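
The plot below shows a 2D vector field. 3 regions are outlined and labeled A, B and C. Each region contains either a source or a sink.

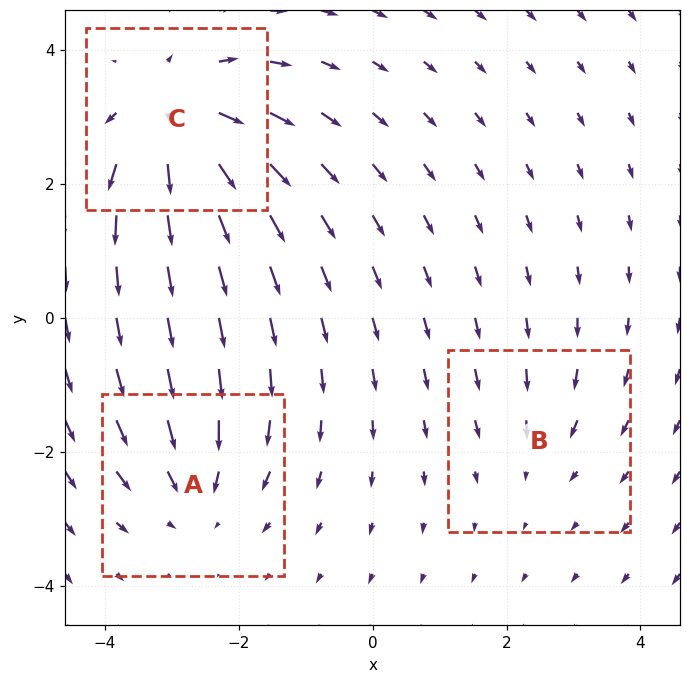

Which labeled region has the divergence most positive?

C

Divergence at each region's feature centre — A: about -3, B: about -2, C: about +5. Region C is most positive.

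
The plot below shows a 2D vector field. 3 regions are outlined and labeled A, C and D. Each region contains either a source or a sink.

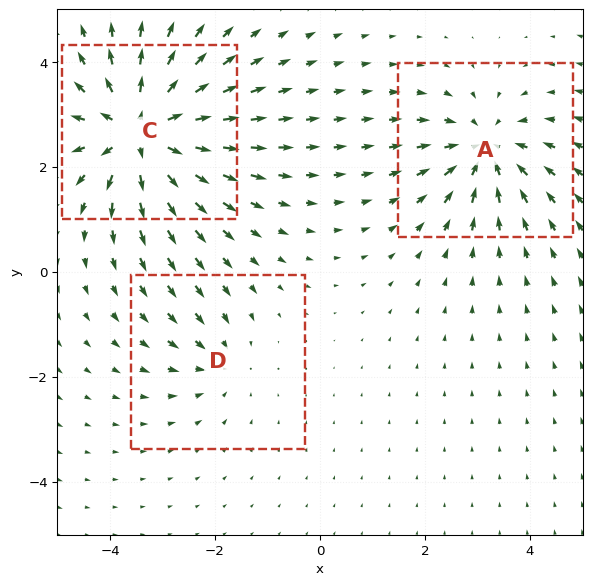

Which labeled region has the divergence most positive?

Divergence at each region's feature centre — A: about -4, C: about +6, D: about -2. Region C is most positive.

C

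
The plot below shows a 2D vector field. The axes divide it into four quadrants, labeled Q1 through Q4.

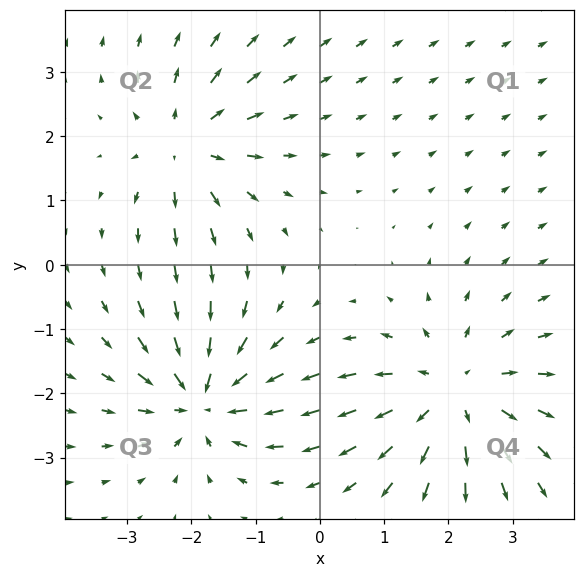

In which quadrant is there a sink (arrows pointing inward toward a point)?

The sink sits at approximately (-1.8, -2.1), which lies in quadrant Q3. The divergence there is about -5, negative as expected for a sink.

Q3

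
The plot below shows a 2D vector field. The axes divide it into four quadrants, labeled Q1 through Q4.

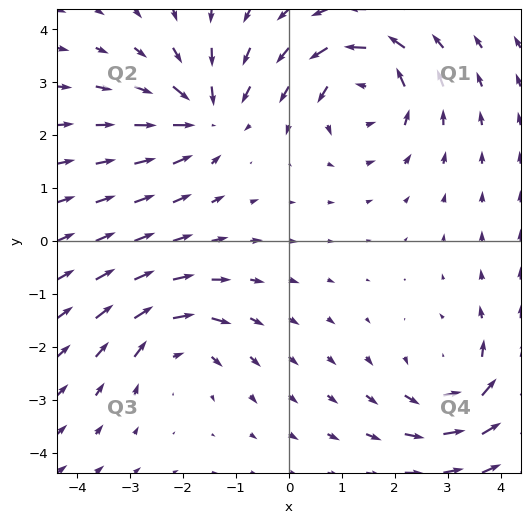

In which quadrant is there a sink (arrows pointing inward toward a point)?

The sink sits at approximately (-1.6, 2.4), which lies in quadrant Q2. The divergence there is about -5, negative as expected for a sink.

Q2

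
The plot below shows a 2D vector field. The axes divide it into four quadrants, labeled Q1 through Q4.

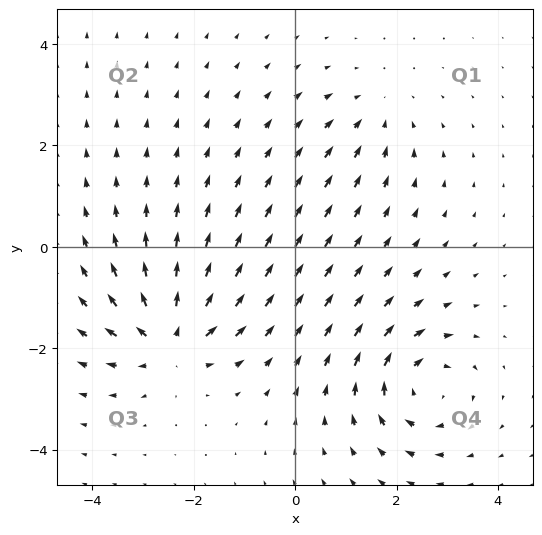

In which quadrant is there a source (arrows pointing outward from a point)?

Q3

The source sits at approximately (-2.5, -1.8), which lies in quadrant Q3. The divergence there is about +6, positive as expected for a source.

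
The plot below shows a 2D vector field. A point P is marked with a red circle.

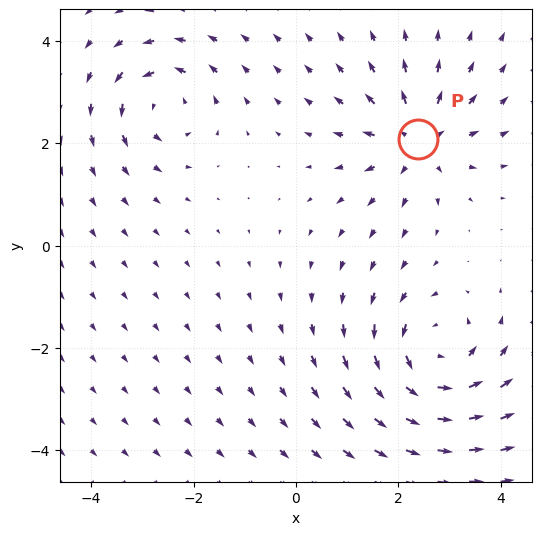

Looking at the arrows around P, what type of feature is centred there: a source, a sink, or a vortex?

At P (2.4, 2.1) the arrows spread outward. Divergence about +3, curl ≈0 — positive divergence with near-zero curl is a source.

source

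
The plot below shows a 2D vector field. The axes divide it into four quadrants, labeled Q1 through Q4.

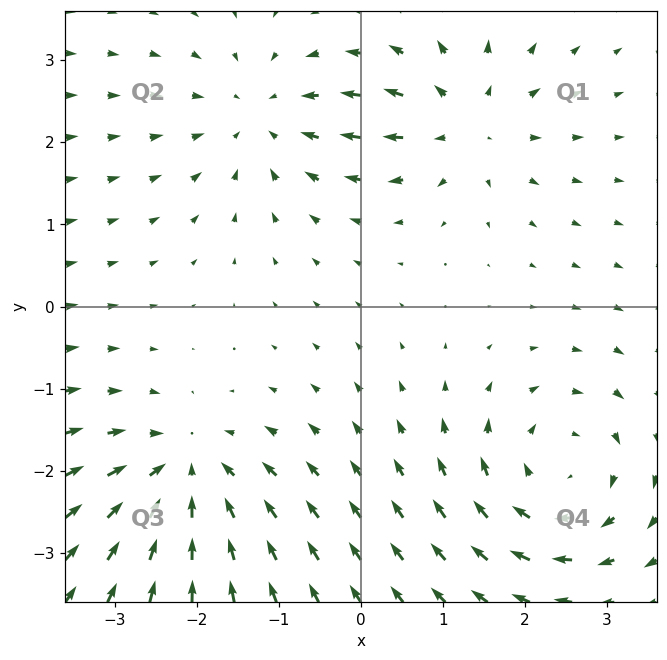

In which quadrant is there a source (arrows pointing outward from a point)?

The source sits at approximately (1.3, 2.2), which lies in quadrant Q1. The divergence there is about +5, positive as expected for a source.

Q1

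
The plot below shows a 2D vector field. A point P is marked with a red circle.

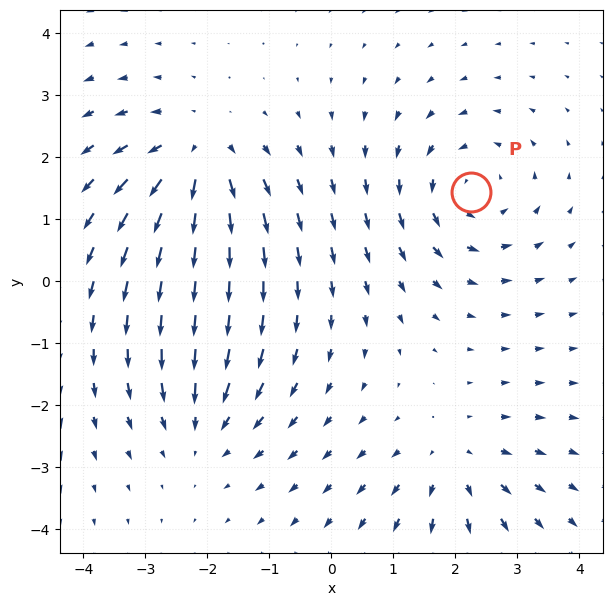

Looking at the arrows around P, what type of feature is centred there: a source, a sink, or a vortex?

vortex

At P (2.2, 1.4) the arrows circulate counterclockwise. Divergence ≈0, curl about +4 — near-zero divergence with nonzero curl is a vortex.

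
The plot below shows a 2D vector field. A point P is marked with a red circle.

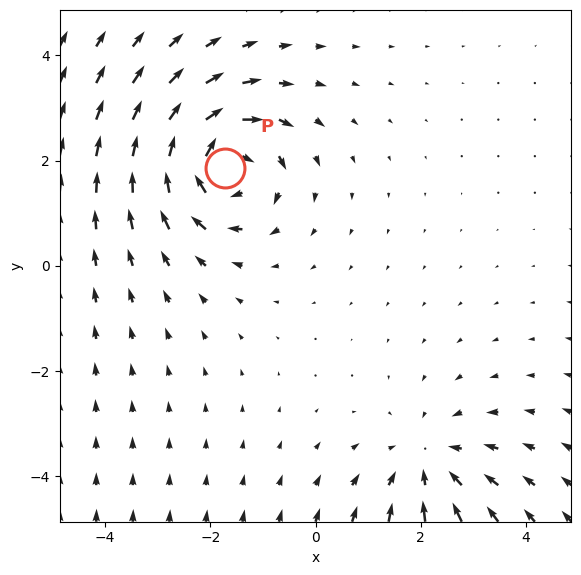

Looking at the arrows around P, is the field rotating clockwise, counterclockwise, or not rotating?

clockwise

Near P at (-1.7, 1.9) the arrows circulate clockwise. The curl (z-component) there is about -4; negative curl means clockwise rotation.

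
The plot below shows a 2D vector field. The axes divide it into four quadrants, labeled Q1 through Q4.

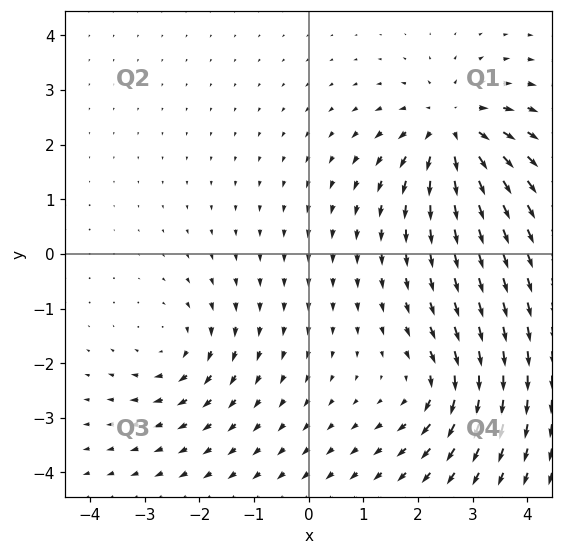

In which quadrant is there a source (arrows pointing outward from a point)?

The source sits at approximately (2.6, 2.3), which lies in quadrant Q1. The divergence there is about +6, positive as expected for a source.

Q1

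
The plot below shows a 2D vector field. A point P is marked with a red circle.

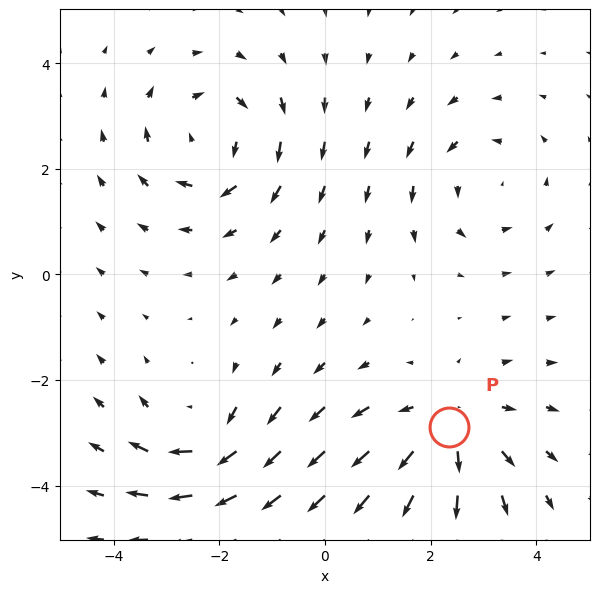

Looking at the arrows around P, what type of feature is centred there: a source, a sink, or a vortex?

source

At P (2.3, -2.9) the arrows spread outward. Divergence about +4, curl ≈0 — positive divergence with near-zero curl is a source.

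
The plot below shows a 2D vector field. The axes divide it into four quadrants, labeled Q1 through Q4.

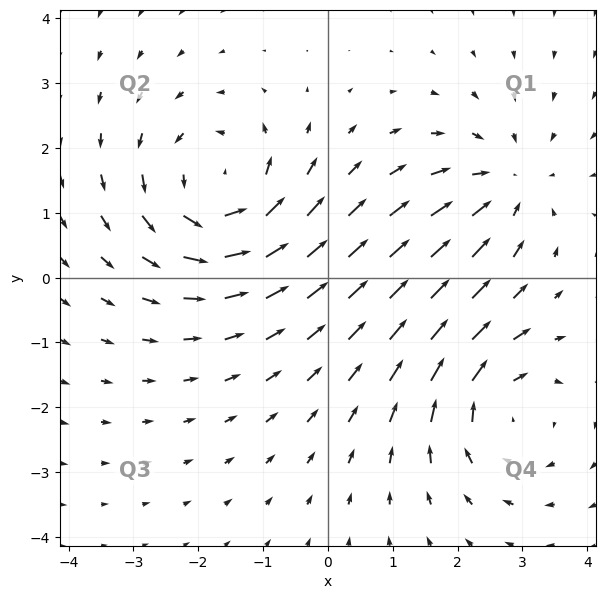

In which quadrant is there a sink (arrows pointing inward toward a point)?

Q1

The sink sits at approximately (2.7, 1.4), which lies in quadrant Q1. The divergence there is about -3, negative as expected for a sink.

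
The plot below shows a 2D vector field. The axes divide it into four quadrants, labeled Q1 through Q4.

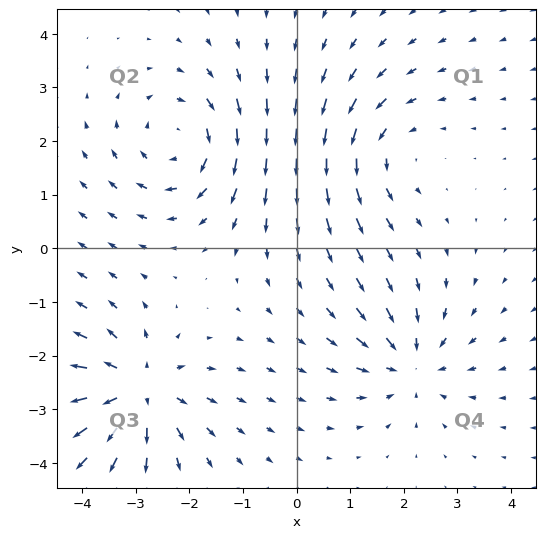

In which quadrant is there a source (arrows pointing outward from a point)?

The source sits at approximately (-3.0, -2.7), which lies in quadrant Q3. The divergence there is about +6, positive as expected for a source.

Q3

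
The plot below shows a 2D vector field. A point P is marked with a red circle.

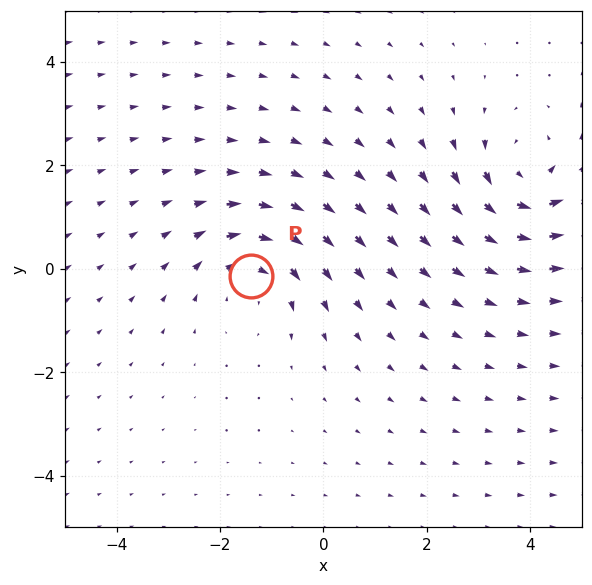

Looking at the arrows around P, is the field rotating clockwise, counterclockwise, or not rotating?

clockwise

Near P at (-1.4, -0.1) the arrows circulate clockwise. The curl (z-component) there is about -4; negative curl means clockwise rotation.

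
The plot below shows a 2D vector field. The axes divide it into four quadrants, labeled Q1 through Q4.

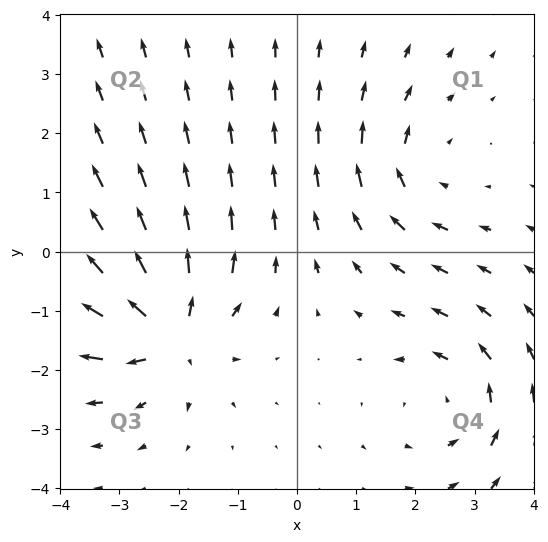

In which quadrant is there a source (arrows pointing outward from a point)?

Q3

The source sits at approximately (-2.1, -1.4), which lies in quadrant Q3. The divergence there is about +5, positive as expected for a source.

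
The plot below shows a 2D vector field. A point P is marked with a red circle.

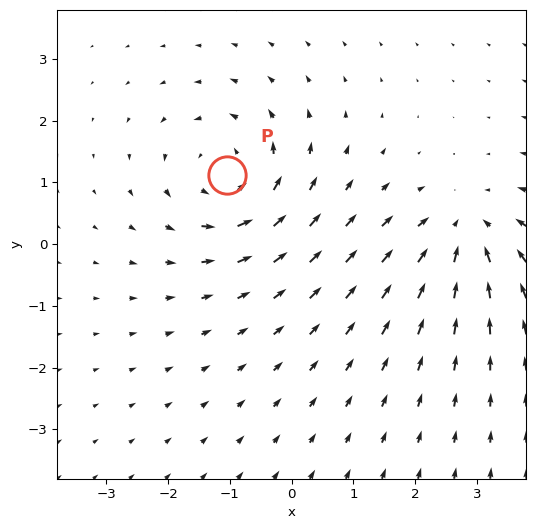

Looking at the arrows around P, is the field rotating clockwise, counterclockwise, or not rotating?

Near P at (-1.0, 1.1) the arrows circulate counterclockwise. The curl (z-component) there is about +4; positive curl means counterclockwise rotation.

counterclockwise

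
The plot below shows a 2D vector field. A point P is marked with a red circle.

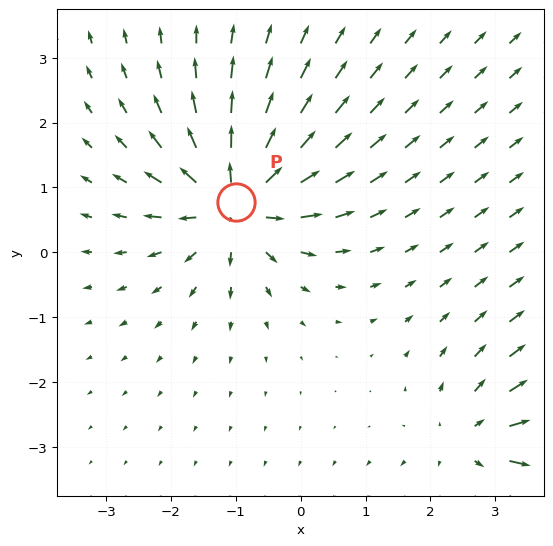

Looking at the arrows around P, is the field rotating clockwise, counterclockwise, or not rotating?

not rotating

Near P at (-1.0, 0.8) the arrows show no circulation. The curl there is ≈0.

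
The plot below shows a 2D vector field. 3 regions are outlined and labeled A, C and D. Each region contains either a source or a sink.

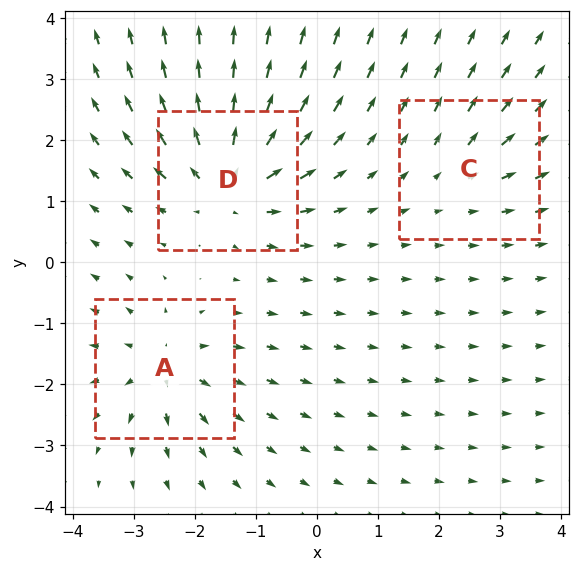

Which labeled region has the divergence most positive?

Divergence at each region's feature centre — A: about +4, C: about +2, D: about +6. Region D is most positive.

D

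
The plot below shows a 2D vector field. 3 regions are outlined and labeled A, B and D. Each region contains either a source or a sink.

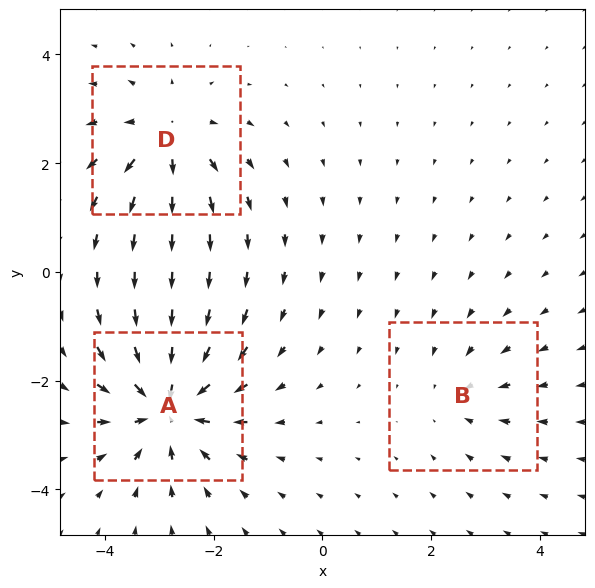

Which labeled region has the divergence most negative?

A

Divergence at each region's feature centre — A: about -5, B: about -2, D: about +4. Region A is most negative.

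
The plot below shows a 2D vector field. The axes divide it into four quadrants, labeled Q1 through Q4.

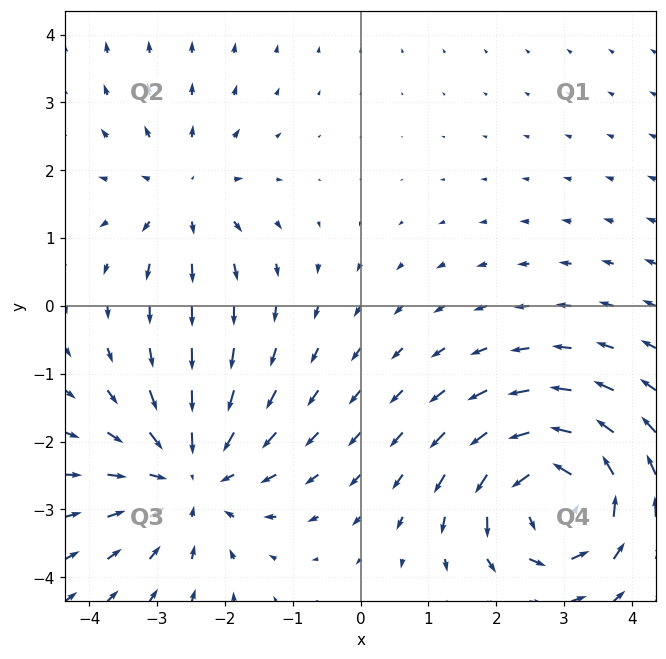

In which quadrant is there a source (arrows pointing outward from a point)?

Q2

The source sits at approximately (-2.6, 1.6), which lies in quadrant Q2. The divergence there is about +3, positive as expected for a source.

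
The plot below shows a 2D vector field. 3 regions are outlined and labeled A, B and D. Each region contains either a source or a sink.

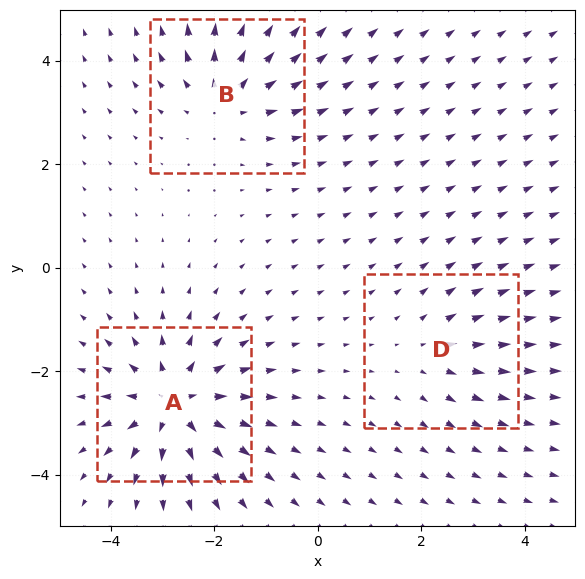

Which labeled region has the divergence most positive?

A

Divergence at each region's feature centre — A: about +5, B: about +4, D: about +2. Region A is most positive.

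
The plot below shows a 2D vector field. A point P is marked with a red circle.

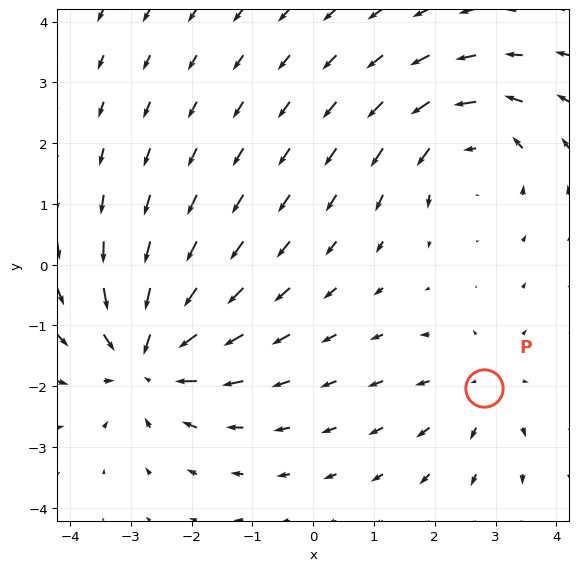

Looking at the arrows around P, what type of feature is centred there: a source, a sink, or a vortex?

source

At P (2.8, -2.0) the arrows spread outward. Divergence about +2, curl ≈0 — positive divergence with near-zero curl is a source.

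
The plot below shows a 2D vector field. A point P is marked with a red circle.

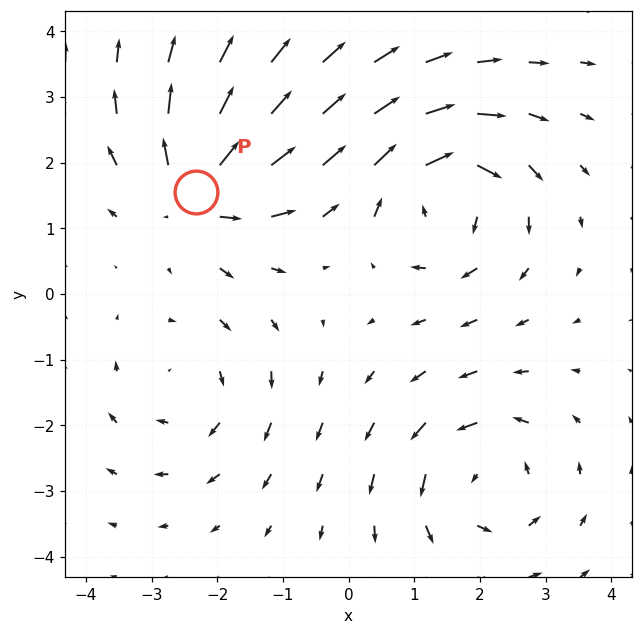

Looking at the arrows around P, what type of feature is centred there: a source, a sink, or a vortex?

source

At P (-2.3, 1.5) the arrows spread outward. Divergence about +5, curl ≈0 — positive divergence with near-zero curl is a source.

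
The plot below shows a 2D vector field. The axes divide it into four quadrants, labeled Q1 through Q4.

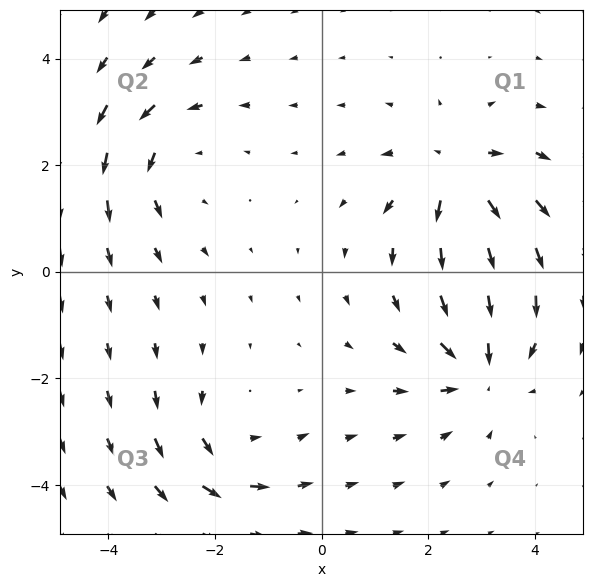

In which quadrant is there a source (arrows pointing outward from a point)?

Q1

The source sits at approximately (2.5, 1.8), which lies in quadrant Q1. The divergence there is about +6, positive as expected for a source.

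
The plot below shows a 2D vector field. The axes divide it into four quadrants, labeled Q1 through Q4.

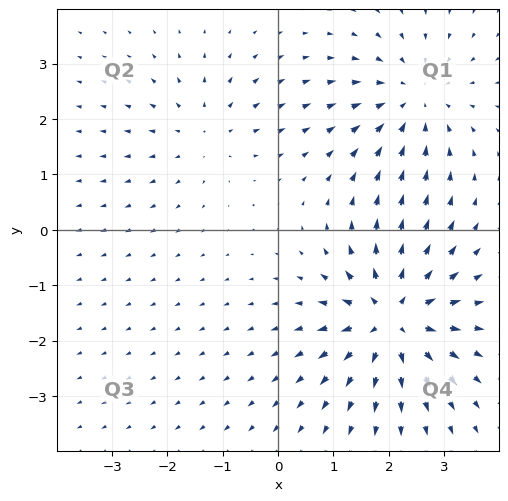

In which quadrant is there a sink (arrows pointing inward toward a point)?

The sink sits at approximately (2.4, 2.4), which lies in quadrant Q1. The divergence there is about -3, negative as expected for a sink.

Q1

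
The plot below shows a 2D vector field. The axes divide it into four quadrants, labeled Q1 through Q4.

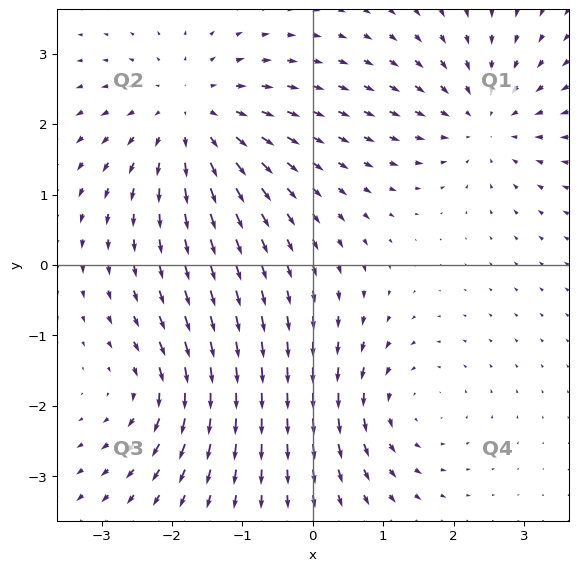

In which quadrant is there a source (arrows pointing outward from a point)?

Q2

The source sits at approximately (-1.7, 2.1), which lies in quadrant Q2. The divergence there is about +4, positive as expected for a source.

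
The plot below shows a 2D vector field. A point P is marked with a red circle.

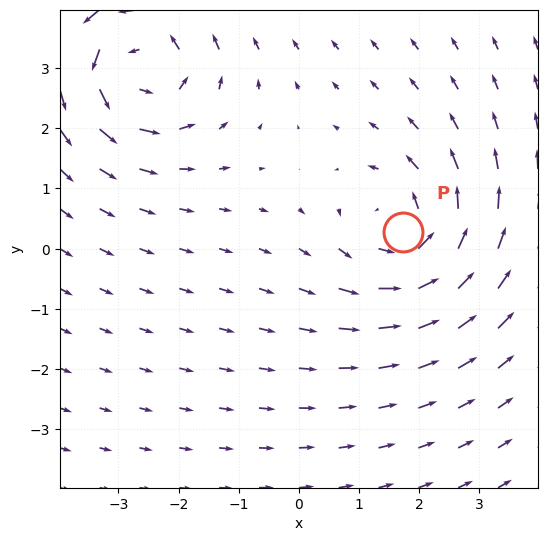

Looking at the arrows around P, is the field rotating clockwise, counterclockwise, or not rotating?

Near P at (1.7, 0.3) the arrows circulate counterclockwise. The curl (z-component) there is about +4; positive curl means counterclockwise rotation.

counterclockwise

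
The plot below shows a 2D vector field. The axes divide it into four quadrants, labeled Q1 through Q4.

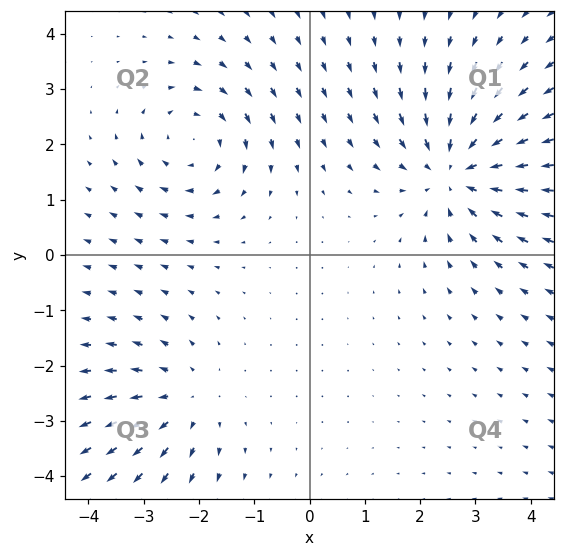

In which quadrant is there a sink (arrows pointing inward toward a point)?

Q1

The sink sits at approximately (2.7, 1.5), which lies in quadrant Q1. The divergence there is about -4, negative as expected for a sink.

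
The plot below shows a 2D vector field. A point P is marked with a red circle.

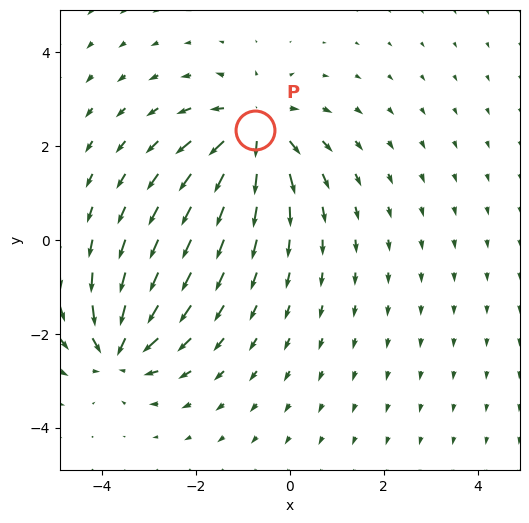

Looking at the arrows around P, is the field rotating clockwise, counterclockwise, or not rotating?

Near P at (-0.7, 2.3) the arrows show no circulation. The curl there is ≈0.

not rotating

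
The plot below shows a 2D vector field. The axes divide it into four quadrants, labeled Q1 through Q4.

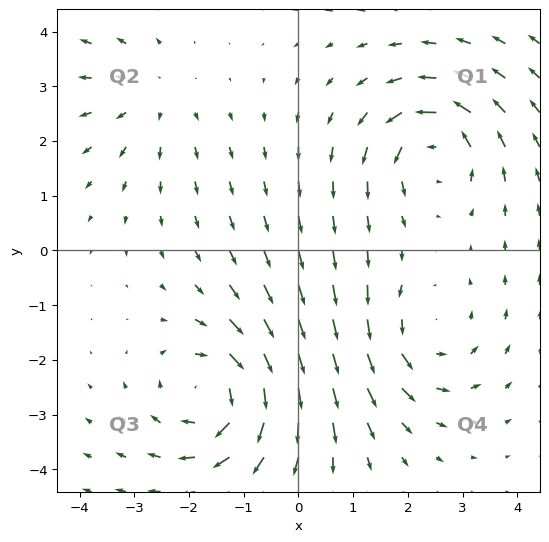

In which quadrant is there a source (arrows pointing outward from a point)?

The source sits at approximately (-2.7, 2.8), which lies in quadrant Q2. The divergence there is about +2, positive as expected for a source.

Q2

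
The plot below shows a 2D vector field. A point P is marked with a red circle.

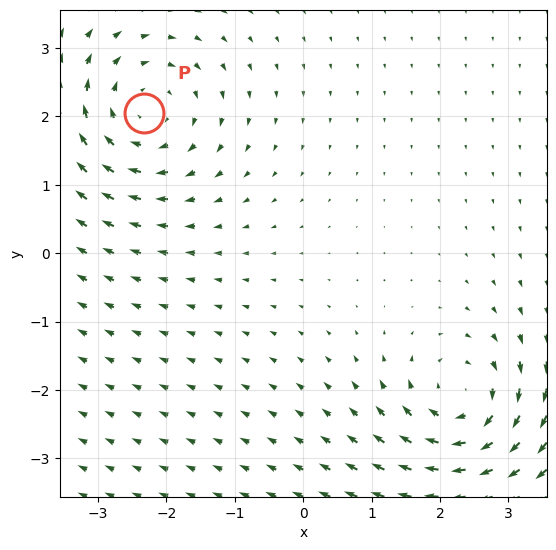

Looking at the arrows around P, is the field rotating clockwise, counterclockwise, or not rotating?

Near P at (-2.3, 2.0) the arrows circulate clockwise. The curl (z-component) there is about -3; negative curl means clockwise rotation.

clockwise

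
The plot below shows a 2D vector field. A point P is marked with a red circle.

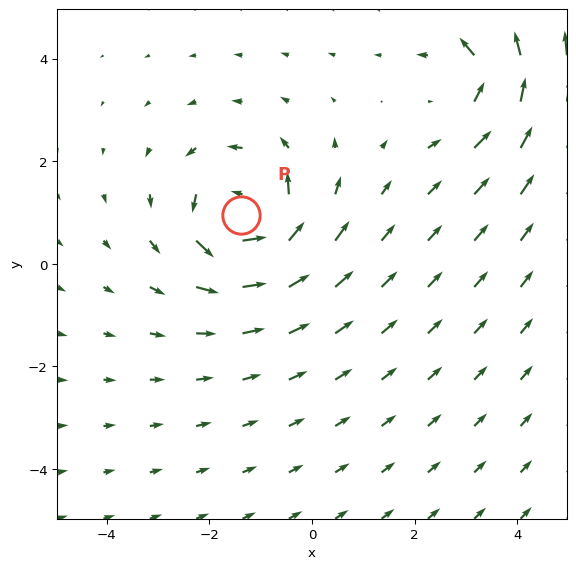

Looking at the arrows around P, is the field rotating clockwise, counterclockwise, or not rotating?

Near P at (-1.4, 0.9) the arrows circulate counterclockwise. The curl (z-component) there is about +6; positive curl means counterclockwise rotation.

counterclockwise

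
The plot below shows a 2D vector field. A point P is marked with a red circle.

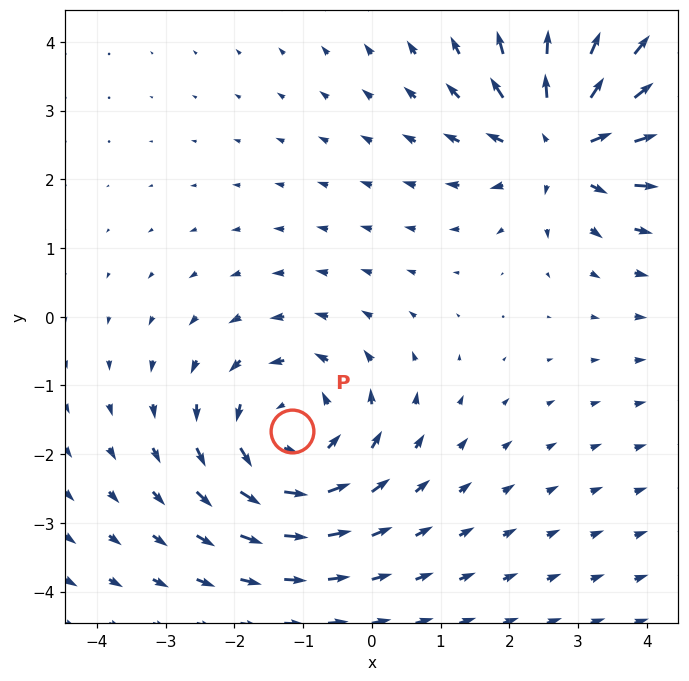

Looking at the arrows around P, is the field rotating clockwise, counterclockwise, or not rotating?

counterclockwise

Near P at (-1.2, -1.7) the arrows circulate counterclockwise. The curl (z-component) there is about +4; positive curl means counterclockwise rotation.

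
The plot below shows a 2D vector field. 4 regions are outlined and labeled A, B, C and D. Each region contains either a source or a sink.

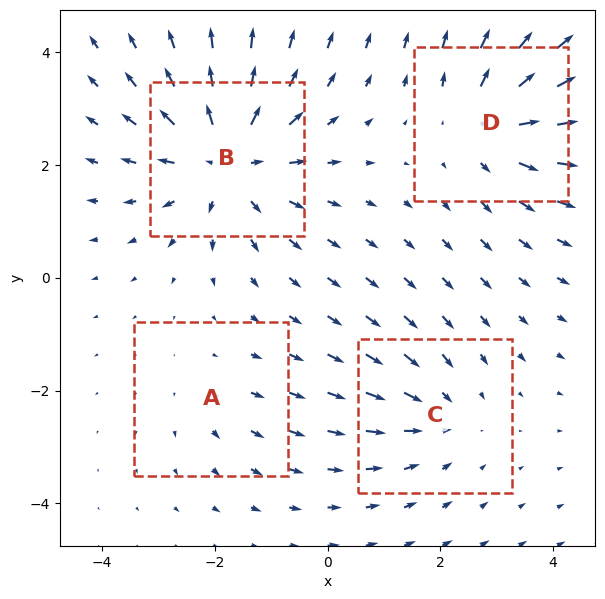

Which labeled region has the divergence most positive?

Divergence at each region's feature centre — A: about +2, B: about +6, C: about -3, D: about +4. Region B is most positive.

B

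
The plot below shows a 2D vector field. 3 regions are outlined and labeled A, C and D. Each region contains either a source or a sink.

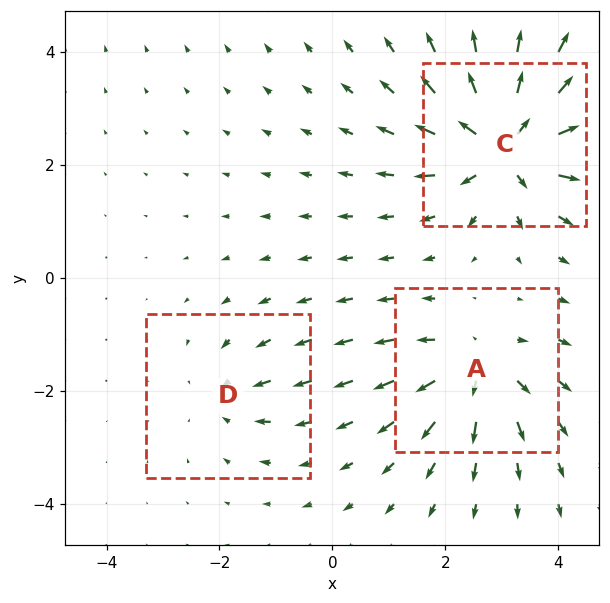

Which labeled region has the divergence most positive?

C

Divergence at each region's feature centre — A: about +4, C: about +7, D: about -3. Region C is most positive.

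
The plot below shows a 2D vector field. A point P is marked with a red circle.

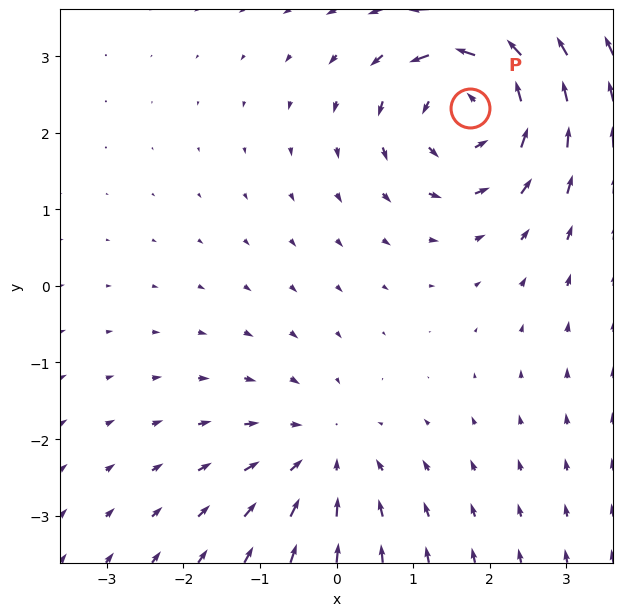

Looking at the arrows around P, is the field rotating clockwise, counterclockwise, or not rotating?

Near P at (1.7, 2.3) the arrows circulate counterclockwise. The curl (z-component) there is about +5; positive curl means counterclockwise rotation.

counterclockwise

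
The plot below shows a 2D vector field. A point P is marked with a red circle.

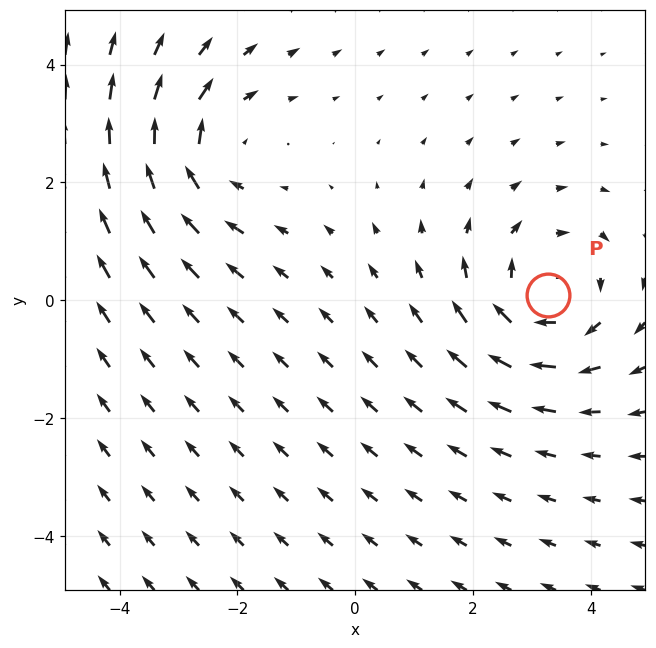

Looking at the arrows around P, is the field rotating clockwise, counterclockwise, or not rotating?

Near P at (3.3, 0.1) the arrows circulate clockwise. The curl (z-component) there is about -3; negative curl means clockwise rotation.

clockwise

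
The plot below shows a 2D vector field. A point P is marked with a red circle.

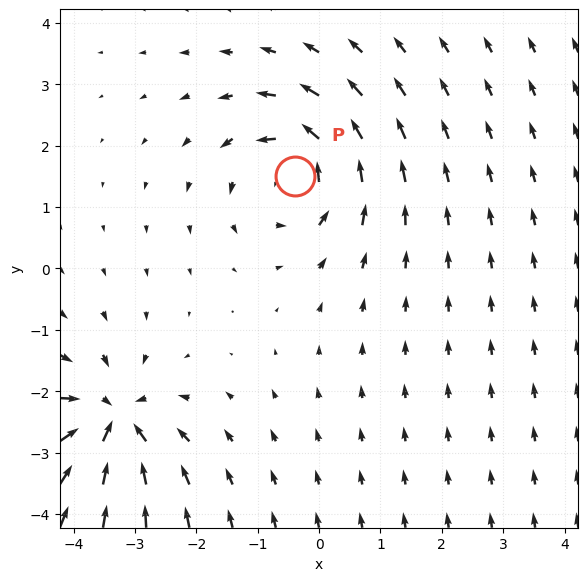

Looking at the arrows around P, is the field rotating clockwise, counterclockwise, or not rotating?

Near P at (-0.4, 1.5) the arrows circulate counterclockwise. The curl (z-component) there is about +4; positive curl means counterclockwise rotation.

counterclockwise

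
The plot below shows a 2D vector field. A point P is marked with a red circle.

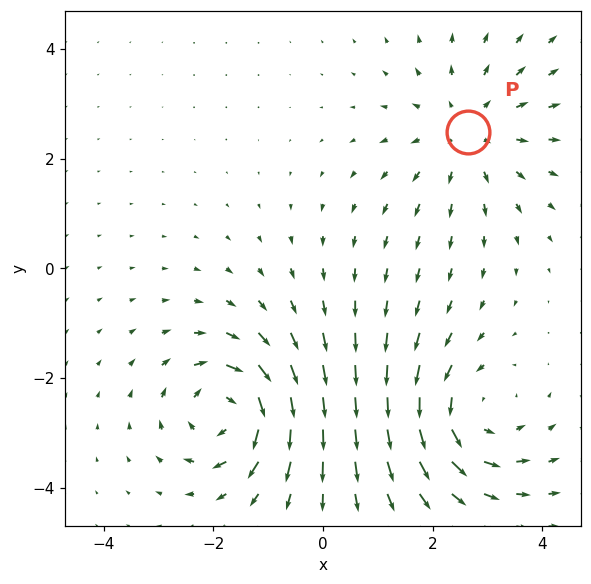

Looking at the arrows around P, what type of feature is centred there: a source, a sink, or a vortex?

source

At P (2.7, 2.5) the arrows spread outward. Divergence about +3, curl ≈0 — positive divergence with near-zero curl is a source.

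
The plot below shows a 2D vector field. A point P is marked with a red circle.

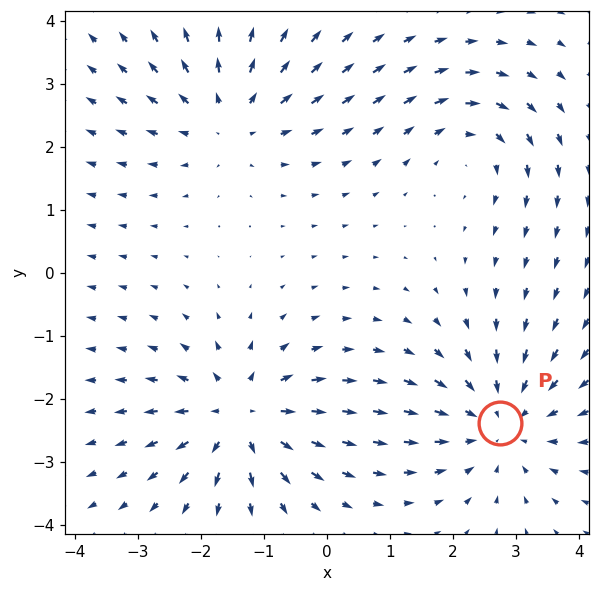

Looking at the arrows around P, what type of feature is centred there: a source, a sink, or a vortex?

At P (2.8, -2.4) the arrows converge inward. Divergence about -3, curl ≈0 — negative divergence with near-zero curl is a sink.

sink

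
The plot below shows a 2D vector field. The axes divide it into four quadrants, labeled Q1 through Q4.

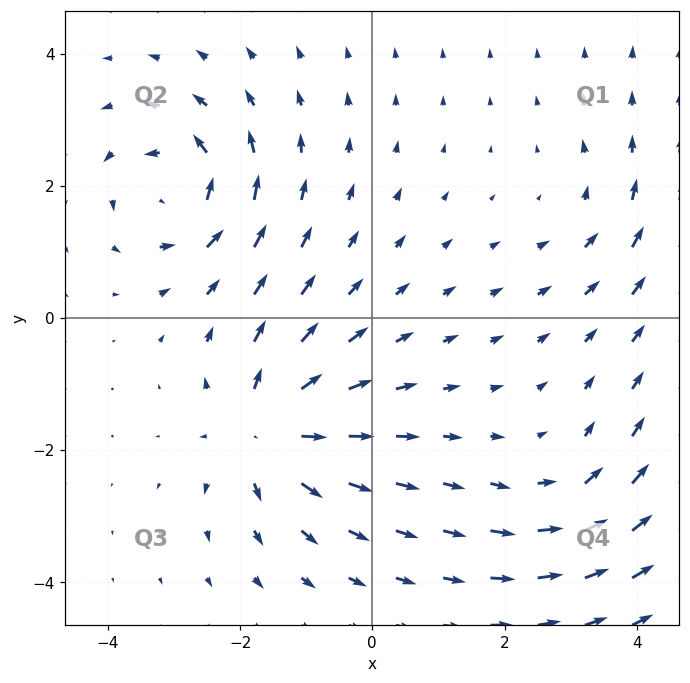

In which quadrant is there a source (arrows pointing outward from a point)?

The source sits at approximately (-1.6, -1.7), which lies in quadrant Q3. The divergence there is about +7, positive as expected for a source.

Q3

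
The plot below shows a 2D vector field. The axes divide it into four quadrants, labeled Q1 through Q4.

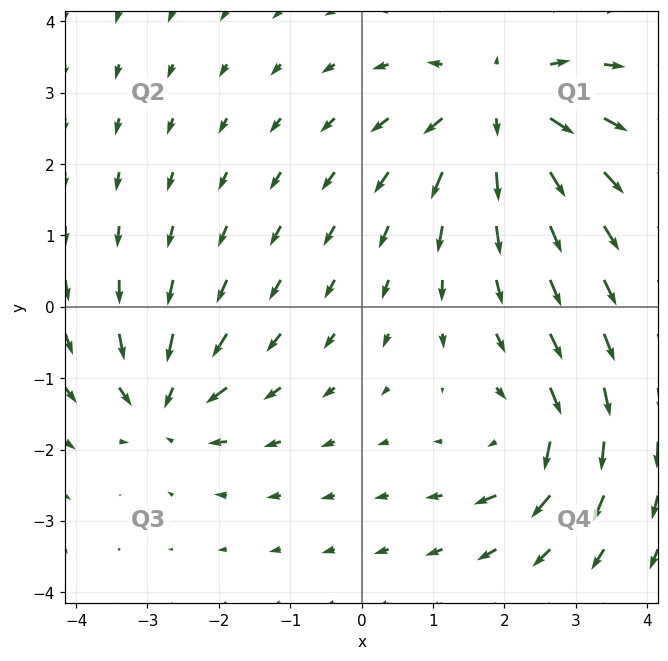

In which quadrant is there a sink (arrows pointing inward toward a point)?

The sink sits at approximately (-2.8, -1.4), which lies in quadrant Q3. The divergence there is about -4, negative as expected for a sink.

Q3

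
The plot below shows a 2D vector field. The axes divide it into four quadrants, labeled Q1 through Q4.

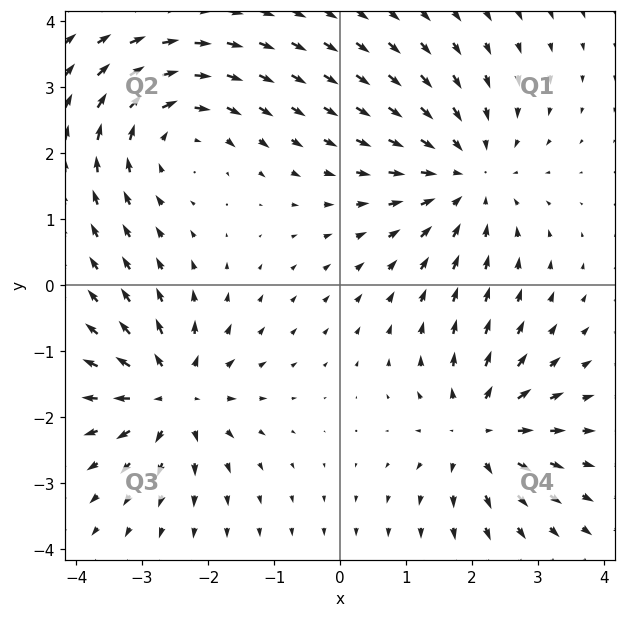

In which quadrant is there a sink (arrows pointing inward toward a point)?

The sink sits at approximately (1.9, 1.6), which lies in quadrant Q1. The divergence there is about -4, negative as expected for a sink.

Q1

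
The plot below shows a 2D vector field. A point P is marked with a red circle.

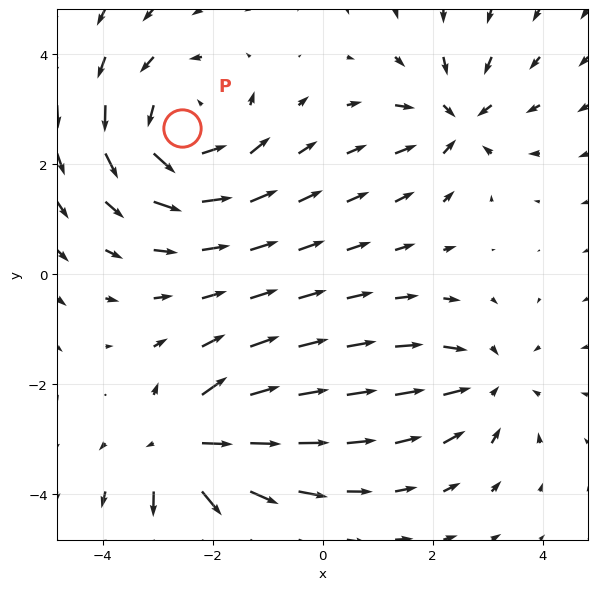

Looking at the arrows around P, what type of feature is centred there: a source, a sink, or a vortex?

At P (-2.6, 2.6) the arrows circulate counterclockwise. Divergence ≈0, curl about +4 — near-zero divergence with nonzero curl is a vortex.

vortex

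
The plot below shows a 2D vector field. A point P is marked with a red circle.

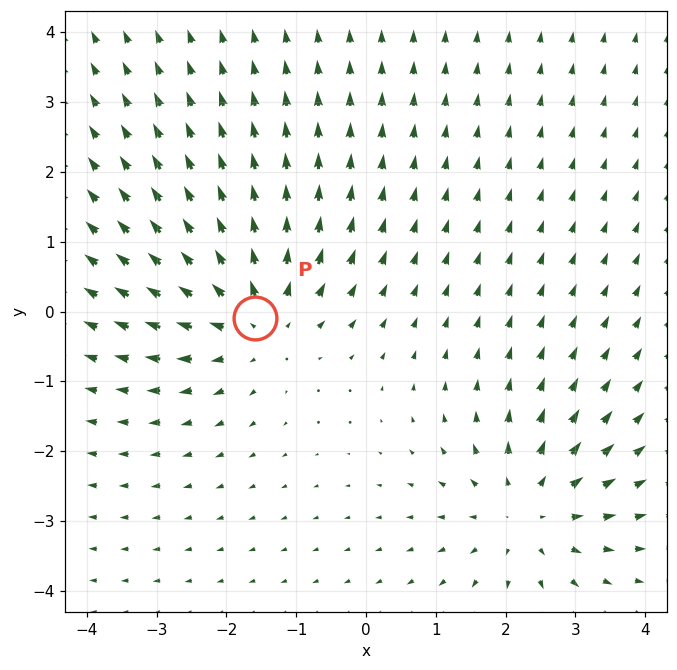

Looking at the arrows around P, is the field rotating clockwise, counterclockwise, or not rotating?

not rotating

Near P at (-1.6, -0.1) the arrows show no circulation. The curl there is ≈0.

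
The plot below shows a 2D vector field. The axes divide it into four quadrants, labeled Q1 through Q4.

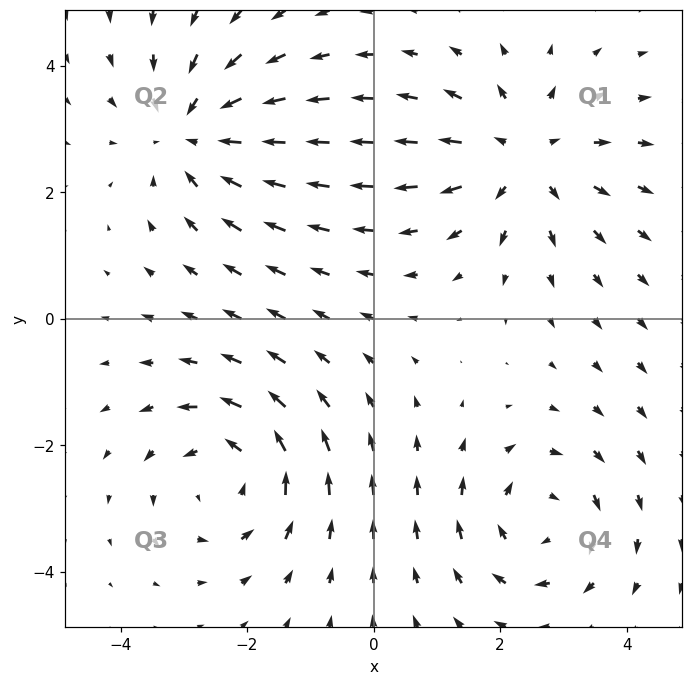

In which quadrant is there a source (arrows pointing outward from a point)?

The source sits at approximately (2.4, 2.6), which lies in quadrant Q1. The divergence there is about +4, positive as expected for a source.

Q1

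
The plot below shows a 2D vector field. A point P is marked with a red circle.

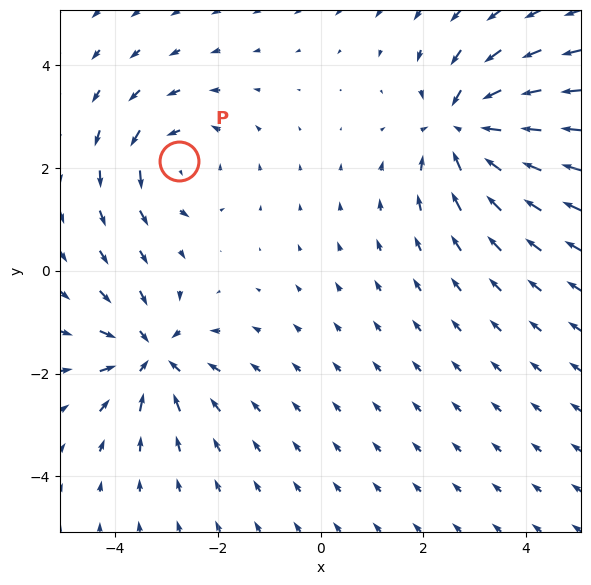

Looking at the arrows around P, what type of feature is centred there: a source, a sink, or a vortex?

vortex

At P (-2.8, 2.1) the arrows circulate counterclockwise. Divergence ≈0, curl about +3 — near-zero divergence with nonzero curl is a vortex.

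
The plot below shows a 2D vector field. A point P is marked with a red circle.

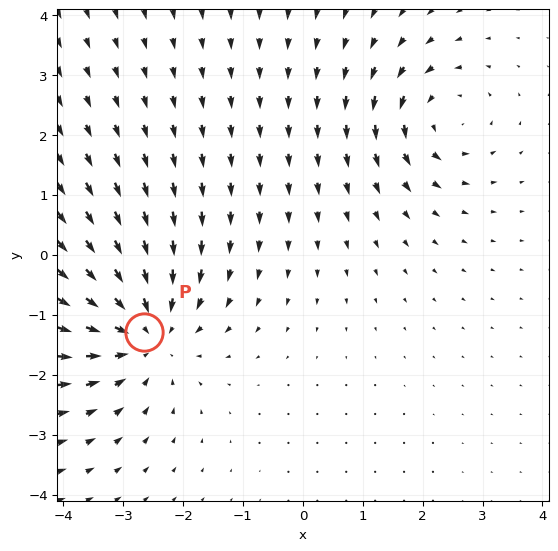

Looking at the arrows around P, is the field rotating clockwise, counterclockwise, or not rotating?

not rotating

Near P at (-2.7, -1.3) the arrows show no circulation. The curl there is ≈0.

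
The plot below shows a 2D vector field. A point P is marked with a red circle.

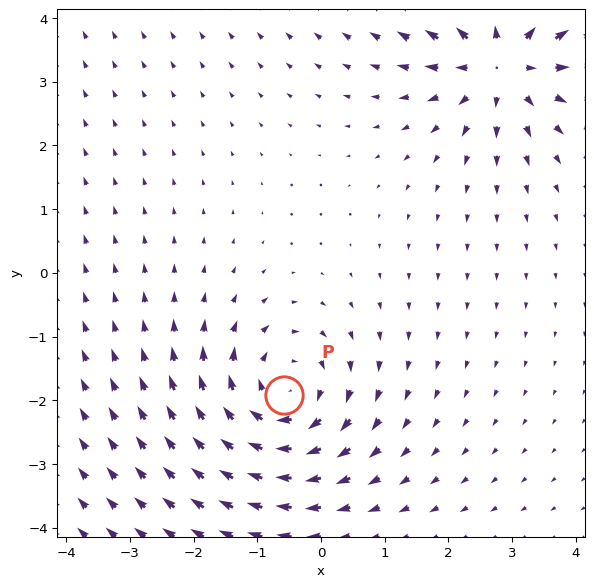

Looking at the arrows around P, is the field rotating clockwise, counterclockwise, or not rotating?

clockwise

Near P at (-0.6, -1.9) the arrows circulate clockwise. The curl (z-component) there is about -4; negative curl means clockwise rotation.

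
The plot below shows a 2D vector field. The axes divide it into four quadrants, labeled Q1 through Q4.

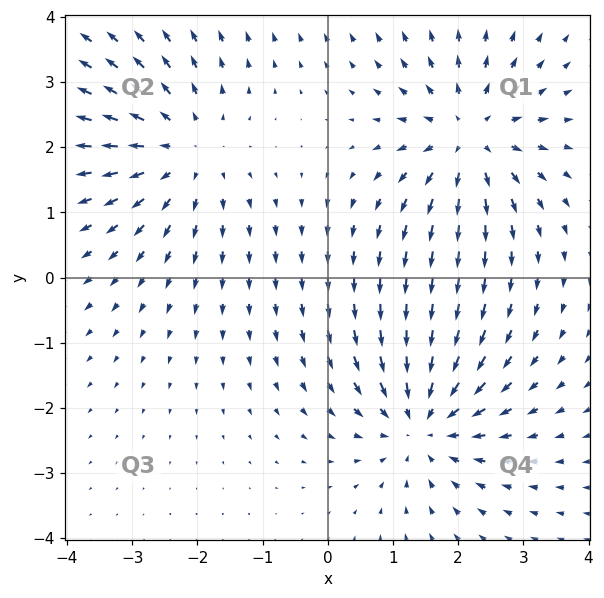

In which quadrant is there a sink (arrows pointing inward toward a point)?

The sink sits at approximately (1.5, -2.2), which lies in quadrant Q4. The divergence there is about -5, negative as expected for a sink.

Q4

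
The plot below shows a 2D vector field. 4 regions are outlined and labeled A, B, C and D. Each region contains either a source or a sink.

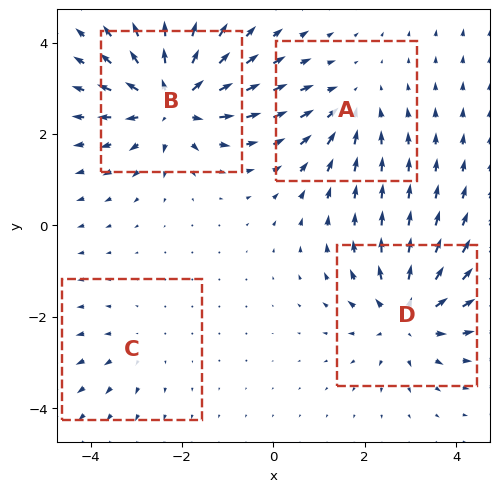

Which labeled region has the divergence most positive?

B

Divergence at each region's feature centre — A: about -3, B: about +7, C: about +2, D: about +5. Region B is most positive.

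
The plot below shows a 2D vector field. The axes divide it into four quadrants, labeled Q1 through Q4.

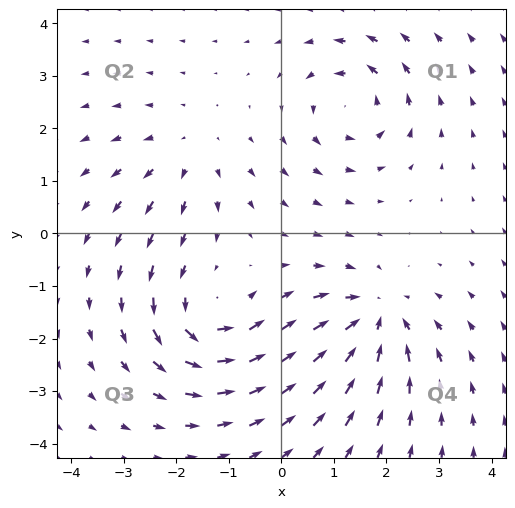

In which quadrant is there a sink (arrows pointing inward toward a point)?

Q4

The sink sits at approximately (1.8, -1.6), which lies in quadrant Q4. The divergence there is about -5, negative as expected for a sink.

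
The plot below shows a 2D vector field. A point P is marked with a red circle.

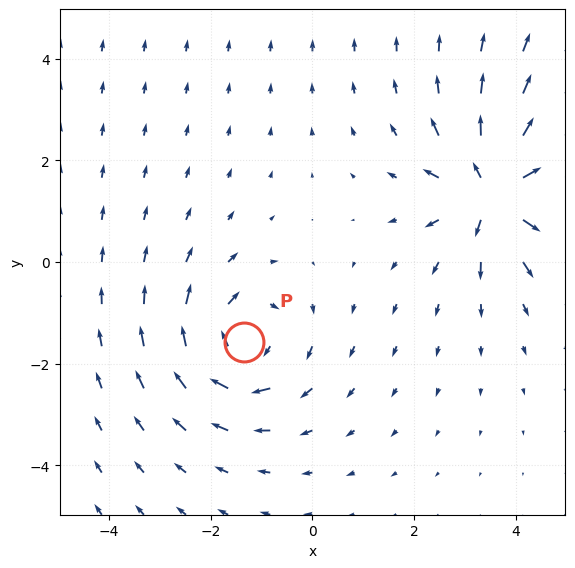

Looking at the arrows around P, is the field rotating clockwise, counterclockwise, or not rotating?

clockwise

Near P at (-1.3, -1.6) the arrows circulate clockwise. The curl (z-component) there is about -4; negative curl means clockwise rotation.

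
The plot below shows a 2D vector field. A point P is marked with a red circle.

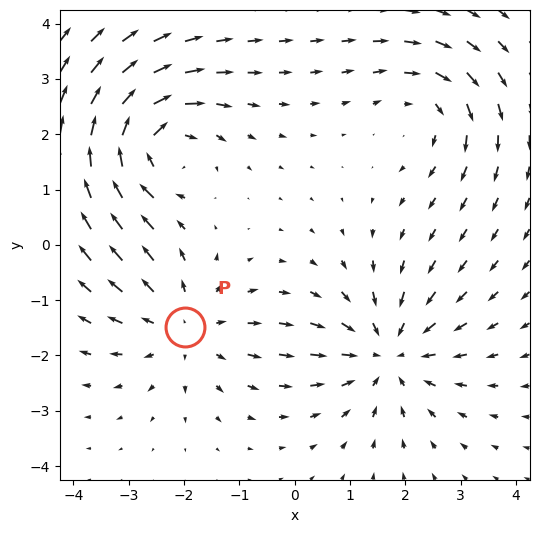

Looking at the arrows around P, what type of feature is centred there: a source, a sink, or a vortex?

source

At P (-2.0, -1.5) the arrows spread outward. Divergence about +3, curl ≈0 — positive divergence with near-zero curl is a source.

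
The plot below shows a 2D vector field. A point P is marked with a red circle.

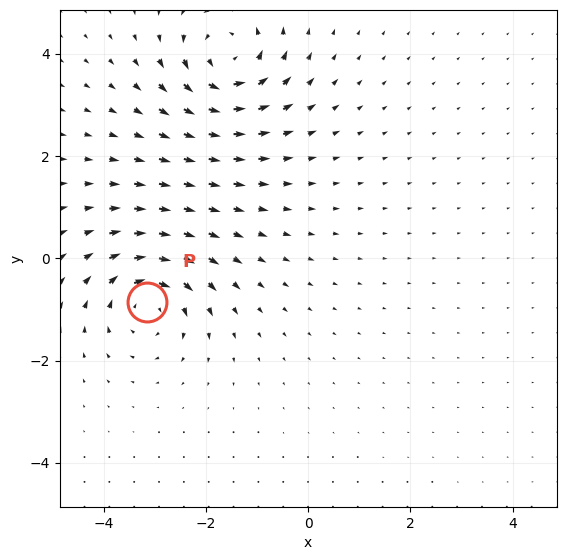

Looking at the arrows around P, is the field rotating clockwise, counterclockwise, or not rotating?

Near P at (-3.1, -0.9) the arrows circulate clockwise. The curl (z-component) there is about -5; negative curl means clockwise rotation.

clockwise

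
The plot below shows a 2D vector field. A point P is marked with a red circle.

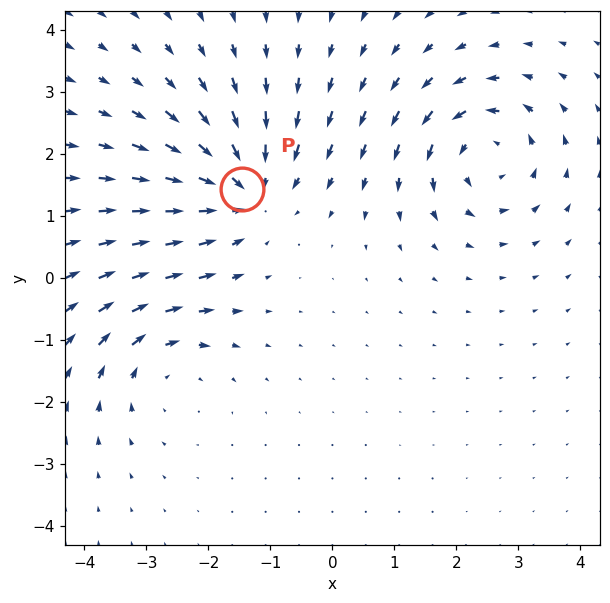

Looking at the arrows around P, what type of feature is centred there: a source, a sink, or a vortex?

sink

At P (-1.5, 1.4) the arrows converge inward. Divergence about -5, curl ≈0 — negative divergence with near-zero curl is a sink.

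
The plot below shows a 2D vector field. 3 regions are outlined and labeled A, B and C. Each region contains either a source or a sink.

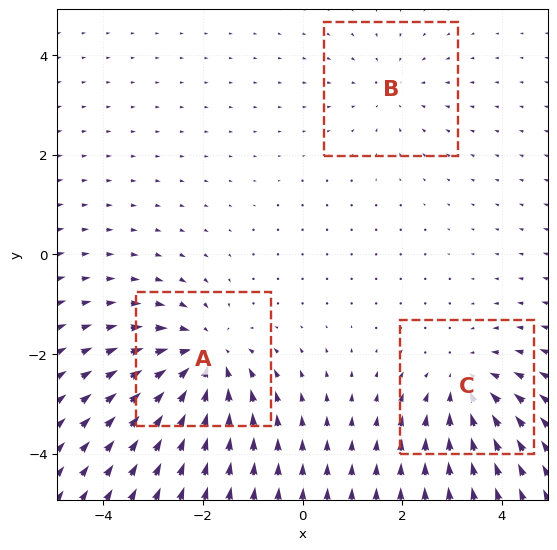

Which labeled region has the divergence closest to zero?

Divergence at each region's feature centre — A: about -4, B: about -2, C: about -3. Region B is closest to zero.

B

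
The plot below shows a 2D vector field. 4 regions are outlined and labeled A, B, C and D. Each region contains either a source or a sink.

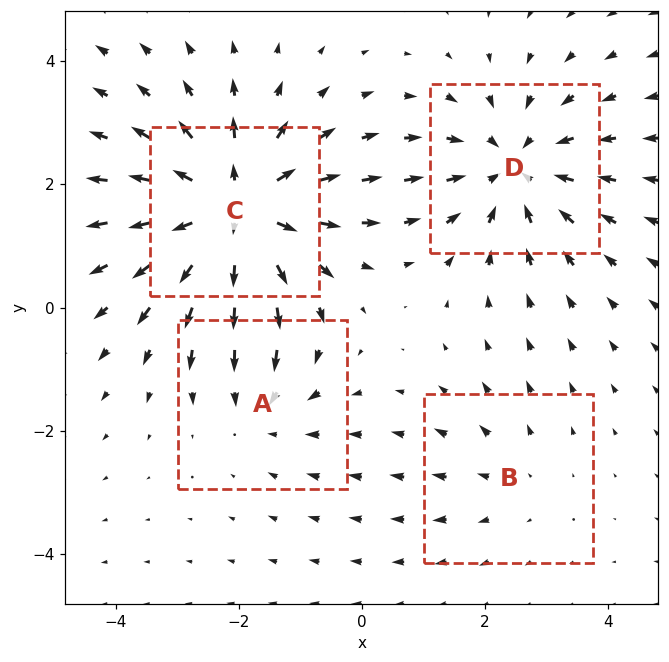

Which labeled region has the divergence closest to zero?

B

Divergence at each region's feature centre — A: about -3, B: about +2, C: about +6, D: about -4. Region B is closest to zero.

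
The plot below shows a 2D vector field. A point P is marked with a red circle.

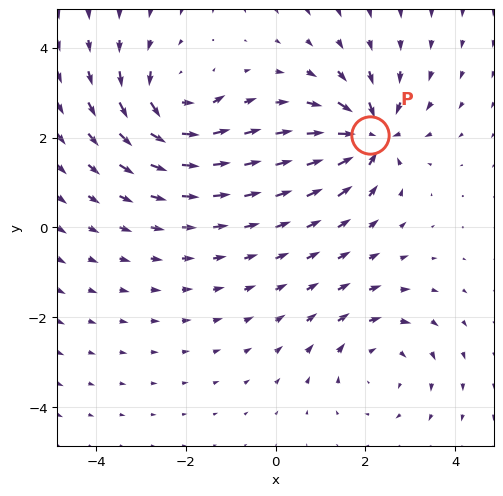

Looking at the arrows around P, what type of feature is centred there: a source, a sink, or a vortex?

At P (2.1, 2.0) the arrows converge inward. Divergence about -7, curl ≈0 — negative divergence with near-zero curl is a sink.

sink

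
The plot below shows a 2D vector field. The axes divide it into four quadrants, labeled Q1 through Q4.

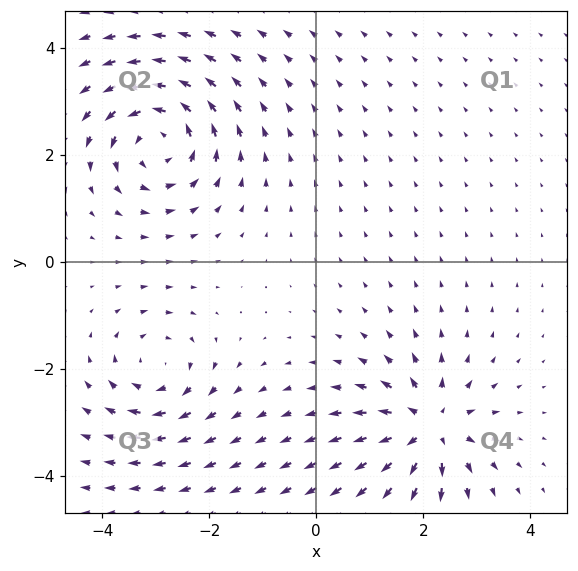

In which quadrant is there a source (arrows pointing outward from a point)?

The source sits at approximately (2.1, -3.1), which lies in quadrant Q4. The divergence there is about +6, positive as expected for a source.

Q4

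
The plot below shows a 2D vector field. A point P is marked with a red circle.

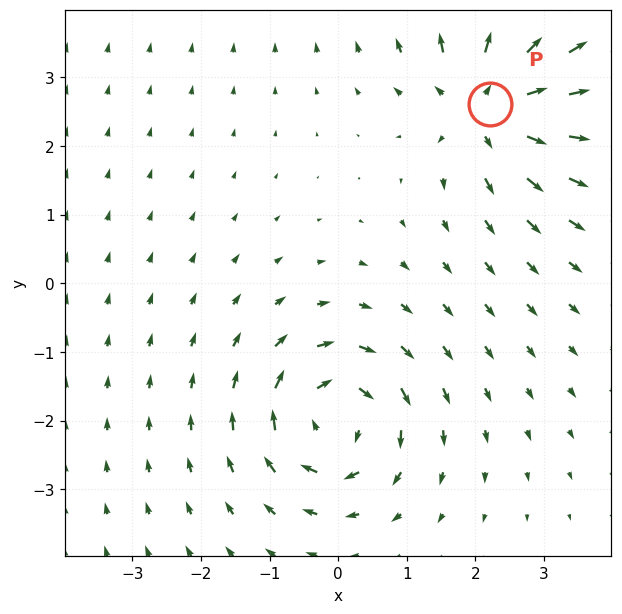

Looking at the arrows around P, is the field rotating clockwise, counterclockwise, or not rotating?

not rotating

Near P at (2.2, 2.6) the arrows show no circulation. The curl there is ≈0.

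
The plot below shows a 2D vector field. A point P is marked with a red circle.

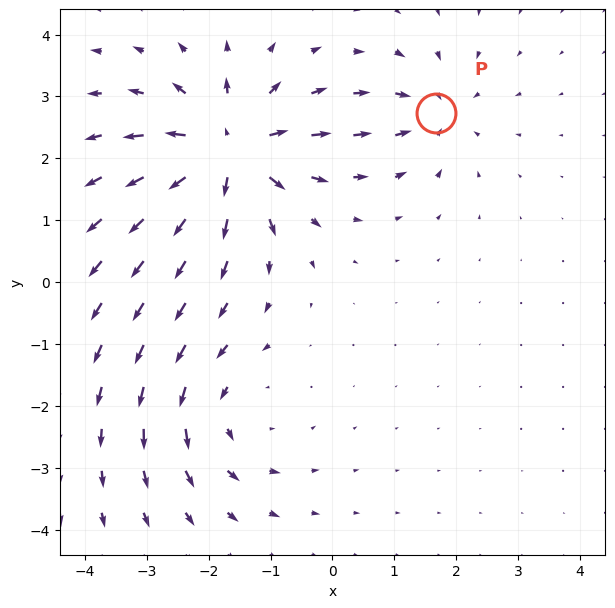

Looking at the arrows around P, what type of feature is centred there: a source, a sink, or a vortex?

At P (1.7, 2.7) the arrows converge inward. Divergence about -4, curl ≈0 — negative divergence with near-zero curl is a sink.

sink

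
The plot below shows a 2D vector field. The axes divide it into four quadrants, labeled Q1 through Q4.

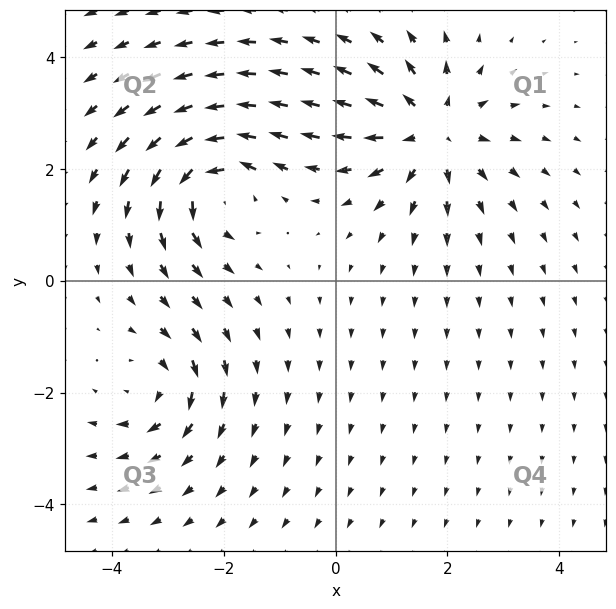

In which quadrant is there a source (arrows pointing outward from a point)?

The source sits at approximately (1.7, 2.7), which lies in quadrant Q1. The divergence there is about +5, positive as expected for a source.

Q1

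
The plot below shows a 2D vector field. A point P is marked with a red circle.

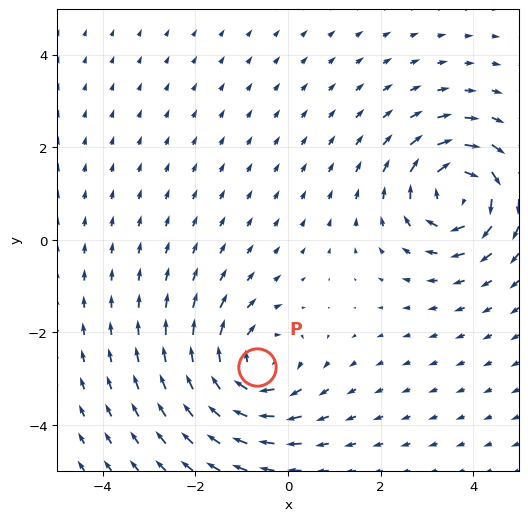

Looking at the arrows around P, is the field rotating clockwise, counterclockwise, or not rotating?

clockwise

Near P at (-0.7, -2.7) the arrows circulate clockwise. The curl (z-component) there is about -4; negative curl means clockwise rotation.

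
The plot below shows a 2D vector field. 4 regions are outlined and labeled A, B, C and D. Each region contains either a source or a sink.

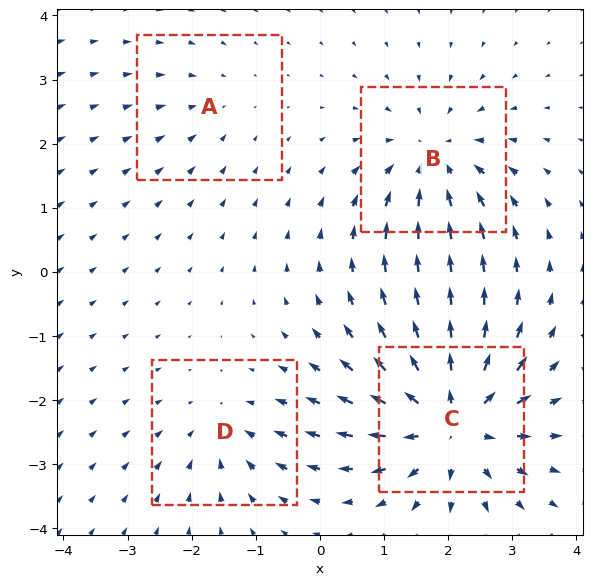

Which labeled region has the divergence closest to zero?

Divergence at each region's feature centre — A: about -2, B: about -5, C: about +7, D: about -3. Region A is closest to zero.

A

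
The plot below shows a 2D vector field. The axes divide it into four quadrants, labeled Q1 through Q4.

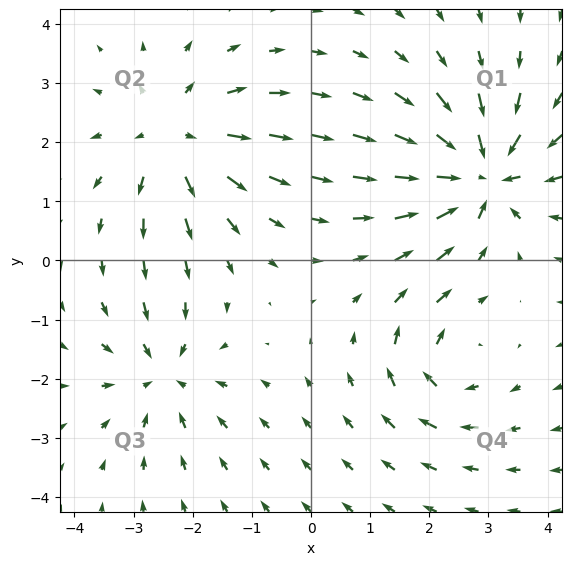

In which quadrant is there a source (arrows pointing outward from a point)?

Q2

The source sits at approximately (-2.3, 2.1), which lies in quadrant Q2. The divergence there is about +4, positive as expected for a source.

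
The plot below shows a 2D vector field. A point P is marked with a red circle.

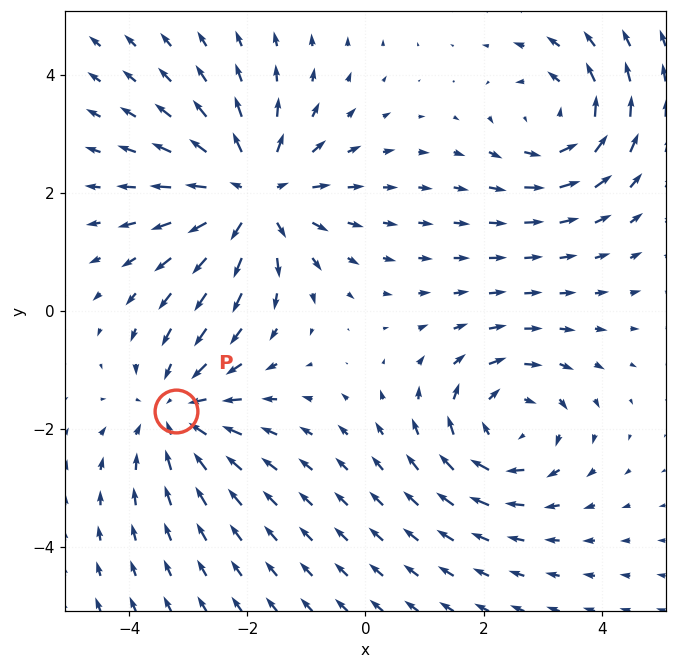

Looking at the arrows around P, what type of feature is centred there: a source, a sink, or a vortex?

sink

At P (-3.2, -1.7) the arrows converge inward. Divergence about -3, curl ≈0 — negative divergence with near-zero curl is a sink.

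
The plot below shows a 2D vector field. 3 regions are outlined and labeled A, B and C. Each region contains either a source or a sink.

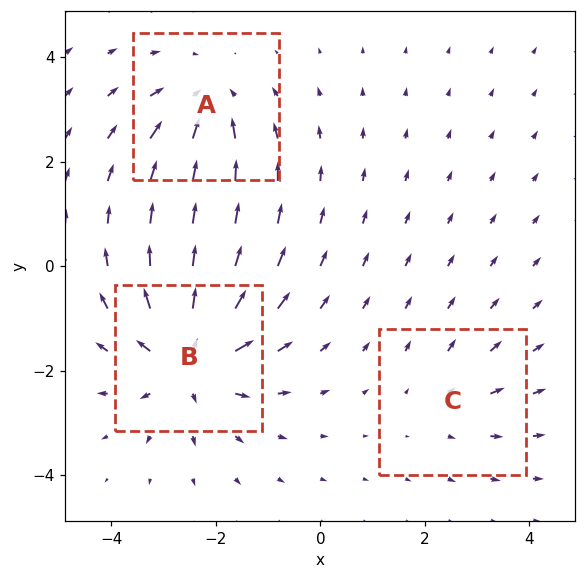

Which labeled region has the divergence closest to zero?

Divergence at each region's feature centre — A: about -3, B: about +5, C: about +2. Region C is closest to zero.

C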